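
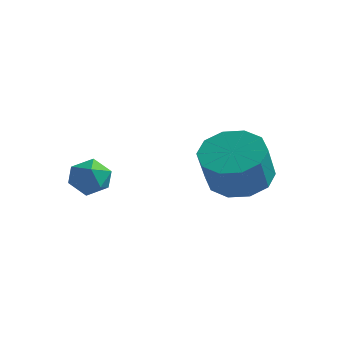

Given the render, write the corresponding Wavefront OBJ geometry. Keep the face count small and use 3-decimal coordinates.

v -3.2 -2.823 3.155
v -2.816 -3.191 2.678
v -3.664 -3.809 3.542
v -3.28 -4.177 3.065
v -2.955 -3.856 3.614
v -2.668 -3.246 3.375
v -3.812 -3.754 2.845
v -3.525 -3.144 2.606
v -3.194 -3.766 2.486
v -2.664 -3.829 2.962
v -3.816 -3.171 3.258
v -3.286 -3.234 3.734
v -0.125 -0.301 2.668
v 0.888 -0.459 2.49
v 0.997 -1.157 3.734
v -0.015 -0.999 3.912
v 0.826 0.096 2.808
v 0.936 -0.602 4.051
v 0.402 0.5 3.072
v 0.511 -0.198 4.315
v -0.224 0.598 3.182
v -0.115 -0.1 4.425
v -0.812 0.352 3.096
v -0.702 -0.346 4.339
v -1.137 -0.143 2.846
v -1.028 -0.841 4.09
v -1.076 -0.698 2.529
v -0.966 -1.396 3.772
v -0.651 -1.102 2.265
v -0.542 -1.8 3.508
v -0.025 -1.2 2.155
v 0.084 -1.898 3.398
v 0.562 -0.954 2.241
v 0.672 -1.652 3.484
f 1 12 6
f 1 6 2
f 1 2 8
f 1 8 11
f 1 11 12
f 2 6 10
f 6 12 5
f 12 11 3
f 11 8 7
f 8 2 9
f 4 10 5
f 4 5 3
f 4 3 7
f 4 7 9
f 4 9 10
f 5 10 6
f 3 5 12
f 7 3 11
f 9 7 8
f 10 9 2
f 14 13 17
f 14 17 15
f 15 17 18
f 15 18 16
f 17 13 19
f 17 19 18
f 18 19 20
f 18 20 16
f 19 13 21
f 19 21 20
f 20 21 22
f 20 22 16
f 21 13 23
f 21 23 22
f 22 23 24
f 22 24 16
f 23 13 25
f 23 25 24
f 24 25 26
f 24 26 16
f 25 13 27
f 25 27 26
f 26 27 28
f 26 28 16
f 27 13 29
f 27 29 28
f 28 29 30
f 28 30 16
f 29 13 31
f 29 31 30
f 30 31 32
f 30 32 16
f 31 13 33
f 31 33 32
f 32 33 34
f 32 34 16
f 33 13 14
f 33 14 34
f 34 14 15
f 34 15 16



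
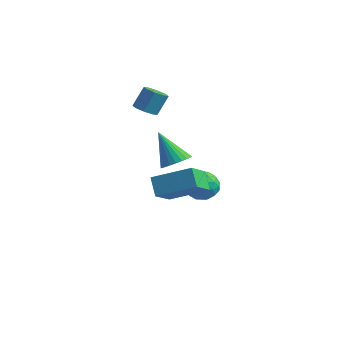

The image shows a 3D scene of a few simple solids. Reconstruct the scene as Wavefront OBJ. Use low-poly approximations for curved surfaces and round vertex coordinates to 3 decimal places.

v -1.34 0.534 0.178
v -0.841 -0.069 0.51
v -2.52 0.506 1.902
v -0.69 0.206 0.617
v -0.638 0.531 0.658
v -0.693 0.856 0.626
v -0.846 1.133 0.525
v -1.075 1.318 0.372
v -1.343 1.384 0.189
v -1.611 1.32 0.004
v -1.838 1.137 -0.154
v -1.989 0.862 -0.262
v -2.041 0.537 -0.302
v -1.986 0.211 -0.27
v -1.833 -0.065 -0.17
v -1.604 -0.25 -0.016
v -1.336 -0.316 0.167
v -1.068 -0.253 0.351
v -2.182 2.521 -2.813
v -1.659 3.34 -2.708
v -1.181 1.76 -1.852
v -0.658 2.579 -1.747
v -1.554 2.518 -1.36
v -2.173 2.989 -1.954
v -0.667 2.111 -2.606
v -1.286 2.582 -3.2
v -0.723 3.087 -2.58
v -1.271 3.339 -1.811
v -1.569 1.761 -2.749
v -2.117 2.013 -1.98
v -2.008 2.997 -2.845
v -0.832 2.103 -1.715
v -1.358 2.067 -1.488
v -1.051 2.549 -1.426
v -2.31 2.79 -2.401
v -2.003 3.272 -2.34
v -1.941 2.789 -1.548
v -0.837 1.828 -2.22
v -0.53 2.31 -2.159
v -1.789 2.551 -3.134
v -1.482 3.033 -3.072
v -0.899 2.311 -3.012
v -1.151 3.33 -2.708
v -0.563 2.883 -2.144
v -0.568 2.608 -2.648
v -0.932 2.884 -2.997
v -1.473 3.478 -2.256
v -0.885 3.031 -1.691
v -1.411 2.995 -1.463
v -1.775 3.271 -1.813
v -0.923 3.33 -2.181
v -1.955 2.069 -2.869
v -1.367 1.622 -2.304
v -1.065 1.829 -2.747
v -1.429 2.105 -3.097
v -2.277 2.217 -2.416
v -1.689 1.77 -1.852
v -1.908 2.216 -1.563
v -2.272 2.492 -1.912
v -1.917 1.77 -2.379
v 1.649 -3.279 0.175
v 2.006 -4.62 1.049
v 0.999 -2.896 1.03
v 1.356 -4.237 1.903
v 3.304 -2.303 0.997
v 3.661 -3.644 1.87
v 2.654 -1.92 1.851
v 3.011 -3.261 2.725
v -3.736 0.857 2.937
v -3.071 0.719 2.901
v -2.879 1.344 4.047
v -3.544 1.483 4.083
v -3.193 1.172 2.674
v -3.001 1.797 3.821
v -3.633 1.44 2.602
v -3.441 2.065 3.748
v -4.133 1.367 2.725
v -3.941 1.992 3.872
v -4.401 0.996 2.973
v -4.209 1.621 4.119
v -4.279 0.543 3.199
v -4.087 1.168 4.346
v -3.839 0.275 3.272
v -3.647 0.9 4.418
v -3.339 0.348 3.148
v -3.147 0.973 4.295
f 2 1 4
f 2 4 3
f 4 1 5
f 4 5 3
f 5 1 6
f 5 6 3
f 6 1 7
f 6 7 3
f 7 1 8
f 7 8 3
f 8 1 9
f 8 9 3
f 9 1 10
f 9 10 3
f 10 1 11
f 10 11 3
f 11 1 12
f 11 12 3
f 12 1 13
f 12 13 3
f 13 1 14
f 13 14 3
f 14 1 15
f 14 15 3
f 15 1 16
f 15 16 3
f 16 1 17
f 16 17 3
f 17 1 18
f 17 18 3
f 18 1 2
f 18 2 3
f 19 56 35
f 56 30 59
f 35 59 24
f 56 59 35
f 19 35 31
f 35 24 36
f 31 36 20
f 35 36 31
f 19 31 40
f 31 20 41
f 40 41 26
f 31 41 40
f 19 40 52
f 40 26 55
f 52 55 29
f 40 55 52
f 19 52 56
f 52 29 60
f 56 60 30
f 52 60 56
f 20 36 47
f 36 24 50
f 47 50 28
f 36 50 47
f 24 59 37
f 59 30 58
f 37 58 23
f 59 58 37
f 30 60 57
f 60 29 53
f 57 53 21
f 60 53 57
f 29 55 54
f 55 26 42
f 54 42 25
f 55 42 54
f 26 41 46
f 41 20 43
f 46 43 27
f 41 43 46
f 22 48 34
f 48 28 49
f 34 49 23
f 48 49 34
f 22 34 32
f 34 23 33
f 32 33 21
f 34 33 32
f 22 32 39
f 32 21 38
f 39 38 25
f 32 38 39
f 22 39 44
f 39 25 45
f 44 45 27
f 39 45 44
f 22 44 48
f 44 27 51
f 48 51 28
f 44 51 48
f 23 49 37
f 49 28 50
f 37 50 24
f 49 50 37
f 21 33 57
f 33 23 58
f 57 58 30
f 33 58 57
f 25 38 54
f 38 21 53
f 54 53 29
f 38 53 54
f 27 45 46
f 45 25 42
f 46 42 26
f 45 42 46
f 28 51 47
f 51 27 43
f 47 43 20
f 51 43 47
f 62 64 61
f 65 62 61
f 61 64 63
f 63 65 61
f 62 68 64
f 66 62 65
f 66 68 62
f 64 68 63
f 67 65 63
f 63 68 67
f 67 66 65
f 68 66 67
f 70 69 73
f 70 73 71
f 71 73 74
f 71 74 72
f 73 69 75
f 73 75 74
f 74 75 76
f 74 76 72
f 75 69 77
f 75 77 76
f 76 77 78
f 76 78 72
f 77 69 79
f 77 79 78
f 78 79 80
f 78 80 72
f 79 69 81
f 79 81 80
f 80 81 82
f 80 82 72
f 81 69 83
f 81 83 82
f 82 83 84
f 82 84 72
f 83 69 85
f 83 85 84
f 84 85 86
f 84 86 72
f 85 69 70
f 85 70 86
f 86 70 71
f 86 71 72



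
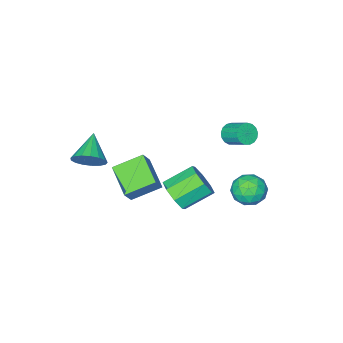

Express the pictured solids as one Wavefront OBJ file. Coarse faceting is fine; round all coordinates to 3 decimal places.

v 2.331 3.387 1.983
v 2.887 3.445 2.871
v 1.365 4.031 3.786
v 0.809 3.973 2.897
v 2.901 4.132 2.454
v 1.379 4.718 3.369
v 2.581 4.383 1.761
v 1.059 4.968 2.676
v 2.114 4.05 1.198
v 0.592 4.636 2.112
v 1.775 3.329 1.094
v 0.253 3.915 2.009
v 1.761 2.642 1.511
v 0.239 3.228 2.426
v 2.081 2.392 2.204
v 0.559 2.977 3.119
v 2.548 2.724 2.768
v 1.026 3.31 3.682
v 3.248 -2.874 1.091
v 3.814 -2.748 1.942
v 2.032 -4.026 2.069
v 3.484 -2.382 1.964
v 3.101 -2.128 1.786
v 2.751 -2.046 1.449
v 2.515 -2.153 1.03
v 2.447 -2.425 0.624
v 2.562 -2.8 0.326
v 2.835 -3.192 0.203
v 3.202 -3.511 0.283
v 3.58 -3.684 0.548
v 3.881 -3.671 0.938
v 4.038 -3.476 1.363
v 4.013 -3.143 1.725
v 3.23 -0.177 1.973
v 1.766 0.633 2.785
v 3.808 1.628 1.217
v 2.344 2.437 2.03
v 3.816 0.003 2.85
v 2.352 0.812 3.663
v 4.394 1.807 2.095
v 2.93 2.617 2.907
v -3.022 4.182 -1.003
v -2.194 3.473 -1.094
v -4.126 2.847 -0.646
v -3.298 2.138 -0.737
v -3.33 2.837 0.104
v -2.648 3.662 -0.117
v -3.672 2.658 -1.623
v -2.99 3.483 -1.844
v -2.596 2.531 -1.477
v -2.385 2.642 -0.41
v -3.935 3.678 -1.33
v -3.724 3.789 -0.263
v -2.511 3.945 -1.08
v -3.809 2.375 -0.66
v -3.828 2.786 -0.166
v -3.341 2.369 -0.219
v -2.778 4.056 -0.506
v -2.291 3.639 -0.559
v -2.959 3.265 0.145
v -4.029 2.681 -1.181
v -3.542 2.264 -1.234
v -2.979 3.951 -1.521
v -2.492 3.534 -1.574
v -3.361 3.055 -1.885
v -2.261 2.975 -1.358
v -2.91 2.19 -1.148
v -3.13 2.495 -1.669
v -2.729 2.981 -1.799
v -2.136 3.04 -0.731
v -2.785 2.255 -0.521
v -2.804 2.665 -0.027
v -2.403 3.151 -0.157
v -2.373 2.486 -0.956
v -3.535 4.065 -1.219
v -4.184 3.28 -1.009
v -3.917 3.169 -1.583
v -3.516 3.655 -1.713
v -3.41 4.13 -0.592
v -4.059 3.345 -0.382
v -3.591 3.339 0.059
v -3.19 3.825 -0.071
v -3.947 3.834 -0.784
v -3.962 0.679 1.902
v -3.589 0.359 2.442
v -3.666 1.581 3.218
v -4.038 1.901 2.678
v -3.34 0.502 2.242
v -3.417 1.724 3.018
v -3.234 0.685 1.964
v -3.311 1.907 2.741
v -3.295 0.867 1.672
v -3.372 2.089 2.448
v -3.508 1.006 1.432
v -3.585 2.228 2.209
v -3.825 1.07 1.3
v -3.902 2.292 2.077
v -4.173 1.044 1.306
v -4.25 2.266 2.083
v -4.473 0.935 1.448
v -4.55 2.157 2.225
v -4.656 0.767 1.695
v -4.733 1.989 2.471
v -4.679 0.579 1.988
v -4.756 1.801 2.765
v -4.539 0.414 2.262
v -4.615 1.636 3.038
v -4.265 0.309 2.453
v -4.342 1.532 3.23
v -3.923 0.29 2.518
v -4 1.512 3.295
f 2 1 5
f 2 5 3
f 3 5 6
f 3 6 4
f 5 1 7
f 5 7 6
f 6 7 8
f 6 8 4
f 7 1 9
f 7 9 8
f 8 9 10
f 8 10 4
f 9 1 11
f 9 11 10
f 10 11 12
f 10 12 4
f 11 1 13
f 11 13 12
f 12 13 14
f 12 14 4
f 13 1 15
f 13 15 14
f 14 15 16
f 14 16 4
f 15 1 17
f 15 17 16
f 16 17 18
f 16 18 4
f 17 1 2
f 17 2 18
f 18 2 3
f 18 3 4
f 20 19 22
f 20 22 21
f 22 19 23
f 22 23 21
f 23 19 24
f 23 24 21
f 24 19 25
f 24 25 21
f 25 19 26
f 25 26 21
f 26 19 27
f 26 27 21
f 27 19 28
f 27 28 21
f 28 19 29
f 28 29 21
f 29 19 30
f 29 30 21
f 30 19 31
f 30 31 21
f 31 19 32
f 31 32 21
f 32 19 33
f 32 33 21
f 33 19 20
f 33 20 21
f 35 37 34
f 38 35 34
f 34 37 36
f 36 38 34
f 35 41 37
f 39 35 38
f 39 41 35
f 37 41 36
f 40 38 36
f 36 41 40
f 40 39 38
f 41 39 40
f 42 79 58
f 79 53 82
f 58 82 47
f 79 82 58
f 42 58 54
f 58 47 59
f 54 59 43
f 58 59 54
f 42 54 63
f 54 43 64
f 63 64 49
f 54 64 63
f 42 63 75
f 63 49 78
f 75 78 52
f 63 78 75
f 42 75 79
f 75 52 83
f 79 83 53
f 75 83 79
f 43 59 70
f 59 47 73
f 70 73 51
f 59 73 70
f 47 82 60
f 82 53 81
f 60 81 46
f 82 81 60
f 53 83 80
f 83 52 76
f 80 76 44
f 83 76 80
f 52 78 77
f 78 49 65
f 77 65 48
f 78 65 77
f 49 64 69
f 64 43 66
f 69 66 50
f 64 66 69
f 45 71 57
f 71 51 72
f 57 72 46
f 71 72 57
f 45 57 55
f 57 46 56
f 55 56 44
f 57 56 55
f 45 55 62
f 55 44 61
f 62 61 48
f 55 61 62
f 45 62 67
f 62 48 68
f 67 68 50
f 62 68 67
f 45 67 71
f 67 50 74
f 71 74 51
f 67 74 71
f 46 72 60
f 72 51 73
f 60 73 47
f 72 73 60
f 44 56 80
f 56 46 81
f 80 81 53
f 56 81 80
f 48 61 77
f 61 44 76
f 77 76 52
f 61 76 77
f 50 68 69
f 68 48 65
f 69 65 49
f 68 65 69
f 51 74 70
f 74 50 66
f 70 66 43
f 74 66 70
f 85 84 88
f 85 88 86
f 86 88 89
f 86 89 87
f 88 84 90
f 88 90 89
f 89 90 91
f 89 91 87
f 90 84 92
f 90 92 91
f 91 92 93
f 91 93 87
f 92 84 94
f 92 94 93
f 93 94 95
f 93 95 87
f 94 84 96
f 94 96 95
f 95 96 97
f 95 97 87
f 96 84 98
f 96 98 97
f 97 98 99
f 97 99 87
f 98 84 100
f 98 100 99
f 99 100 101
f 99 101 87
f 100 84 102
f 100 102 101
f 101 102 103
f 101 103 87
f 102 84 104
f 102 104 103
f 103 104 105
f 103 105 87
f 104 84 106
f 104 106 105
f 105 106 107
f 105 107 87
f 106 84 108
f 106 108 107
f 107 108 109
f 107 109 87
f 108 84 110
f 108 110 109
f 109 110 111
f 109 111 87
f 110 84 85
f 110 85 111
f 111 85 86
f 111 86 87



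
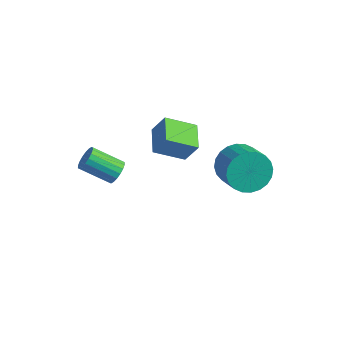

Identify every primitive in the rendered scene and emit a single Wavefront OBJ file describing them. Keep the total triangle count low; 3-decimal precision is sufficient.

v 2.868 3.003 -3.097
v 3.452 3.335 -3.754
v 4.476 2.749 -3.141
v 3.892 2.417 -2.483
v 3.46 3.607 -3.508
v 4.484 3.021 -2.895
v 3.377 3.786 -3.199
v 4.402 3.2 -2.586
v 3.218 3.847 -2.875
v 4.242 3.261 -2.261
v 3.005 3.779 -2.584
v 4.029 3.193 -1.97
v 2.771 3.593 -2.371
v 3.795 3.007 -1.758
v 2.552 3.317 -2.269
v 3.576 2.731 -1.656
v 2.381 2.993 -2.293
v 3.405 2.407 -1.679
v 2.284 2.671 -2.439
v 3.308 2.085 -1.826
v 2.276 2.399 -2.685
v 3.3 1.813 -2.072
v 2.358 2.22 -2.994
v 3.383 1.634 -2.381
v 2.518 2.159 -3.319
v 3.542 1.573 -2.705
v 2.731 2.227 -3.61
v 3.755 1.641 -2.996
v 2.965 2.413 -3.822
v 3.989 1.827 -3.209
v 3.184 2.689 -3.924
v 4.208 2.103 -3.311
v 3.355 3.013 -3.901
v 4.379 2.427 -3.287
v -0.24 1.697 -3.308
v 0.26 1.903 -2.373
v -1.044 2.613 -3.08
v -0.544 2.819 -2.146
v 0.624 2.621 -3.974
v 1.124 2.827 -3.04
v -0.18 3.537 -3.747
v 0.32 3.743 -2.812
v 0.622 -1.383 -1.563
v 0.973 -1.602 -1.232
v -0.051 -2.176 -0.525
v -0.402 -1.957 -0.857
v 0.927 -1.394 -1.13
v -0.097 -1.968 -0.423
v 0.821 -1.184 -1.114
v -0.203 -1.758 -0.407
v 0.675 -1.014 -1.187
v -0.349 -1.588 -0.48
v 0.518 -0.916 -1.334
v -0.505 -1.49 -0.628
v 0.383 -0.912 -1.527
v -0.641 -1.485 -0.82
v 0.294 -1 -1.727
v -0.73 -1.574 -1.02
v 0.271 -1.164 -1.895
v -0.753 -1.738 -1.188
v 0.317 -1.372 -1.997
v -0.707 -1.946 -1.29
v 0.423 -1.582 -2.013
v -0.601 -2.156 -1.306
v 0.569 -1.752 -1.94
v -0.455 -2.326 -1.233
v 0.725 -1.85 -1.792
v -0.298 -2.424 -1.086
v 0.861 -1.855 -1.6
v -0.163 -2.428 -0.893
v 0.95 -1.766 -1.4
v -0.074 -2.34 -0.693
f 2 1 5
f 2 5 3
f 3 5 6
f 3 6 4
f 5 1 7
f 5 7 6
f 6 7 8
f 6 8 4
f 7 1 9
f 7 9 8
f 8 9 10
f 8 10 4
f 9 1 11
f 9 11 10
f 10 11 12
f 10 12 4
f 11 1 13
f 11 13 12
f 12 13 14
f 12 14 4
f 13 1 15
f 13 15 14
f 14 15 16
f 14 16 4
f 15 1 17
f 15 17 16
f 16 17 18
f 16 18 4
f 17 1 19
f 17 19 18
f 18 19 20
f 18 20 4
f 19 1 21
f 19 21 20
f 20 21 22
f 20 22 4
f 21 1 23
f 21 23 22
f 22 23 24
f 22 24 4
f 23 1 25
f 23 25 24
f 24 25 26
f 24 26 4
f 25 1 27
f 25 27 26
f 26 27 28
f 26 28 4
f 27 1 29
f 27 29 28
f 28 29 30
f 28 30 4
f 29 1 31
f 29 31 30
f 30 31 32
f 30 32 4
f 31 1 33
f 31 33 32
f 32 33 34
f 32 34 4
f 33 1 2
f 33 2 34
f 34 2 3
f 34 3 4
f 36 38 35
f 39 36 35
f 35 38 37
f 37 39 35
f 36 42 38
f 40 36 39
f 40 42 36
f 38 42 37
f 41 39 37
f 37 42 41
f 41 40 39
f 42 40 41
f 44 43 47
f 44 47 45
f 45 47 48
f 45 48 46
f 47 43 49
f 47 49 48
f 48 49 50
f 48 50 46
f 49 43 51
f 49 51 50
f 50 51 52
f 50 52 46
f 51 43 53
f 51 53 52
f 52 53 54
f 52 54 46
f 53 43 55
f 53 55 54
f 54 55 56
f 54 56 46
f 55 43 57
f 55 57 56
f 56 57 58
f 56 58 46
f 57 43 59
f 57 59 58
f 58 59 60
f 58 60 46
f 59 43 61
f 59 61 60
f 60 61 62
f 60 62 46
f 61 43 63
f 61 63 62
f 62 63 64
f 62 64 46
f 63 43 65
f 63 65 64
f 64 65 66
f 64 66 46
f 65 43 67
f 65 67 66
f 66 67 68
f 66 68 46
f 67 43 69
f 67 69 68
f 68 69 70
f 68 70 46
f 69 43 71
f 69 71 70
f 70 71 72
f 70 72 46
f 71 43 44
f 71 44 72
f 72 44 45
f 72 45 46



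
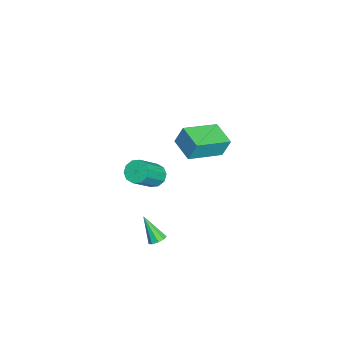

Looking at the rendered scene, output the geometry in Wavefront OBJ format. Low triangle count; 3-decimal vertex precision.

v 3.04 -0.627 -4.163
v 3.487 -0.585 -3.9
v 2.34 -1.353 -2.857
v 3.287 -0.296 -3.847
v 2.971 -0.162 -3.941
v 2.688 -0.245 -4.139
v 2.569 -0.506 -4.348
v 2.67 -0.825 -4.471
v 2.945 -1.05 -4.449
v 3.263 -1.078 -4.294
v 3.477 -0.894 -4.077
v 0.884 1.968 2.43
v 0.885 2.393 3.499
v 2.137 2.646 2.16
v 2.138 3.071 3.229
v 1.962 0.249 3.111
v 1.963 0.674 4.18
v 3.215 0.927 2.841
v 3.216 1.352 3.91
v -1.279 -0.847 -2.9
v -0.77 -1.026 -3.407
v 0.367 -1.932 -1.947
v -0.141 -1.753 -1.44
v -0.662 -0.615 -3.236
v 0.475 -1.521 -1.777
v -0.789 -0.293 -2.938
v 0.348 -1.199 -1.478
v -1.103 -0.183 -2.624
v 0.034 -1.089 -1.165
v -1.484 -0.326 -2.416
v -0.347 -1.232 -0.957
v -1.787 -0.668 -2.393
v -0.65 -1.574 -0.933
v -1.895 -1.079 -2.563
v -0.758 -1.985 -1.104
v -1.768 -1.401 -2.862
v -0.631 -2.307 -1.402
v -1.454 -1.511 -3.175
v -0.317 -2.417 -1.716
v -1.073 -1.368 -3.383
v 0.064 -2.274 -1.924
f 2 1 4
f 2 4 3
f 4 1 5
f 4 5 3
f 5 1 6
f 5 6 3
f 6 1 7
f 6 7 3
f 7 1 8
f 7 8 3
f 8 1 9
f 8 9 3
f 9 1 10
f 9 10 3
f 10 1 11
f 10 11 3
f 11 1 2
f 11 2 3
f 13 15 12
f 16 13 12
f 12 15 14
f 14 16 12
f 13 19 15
f 17 13 16
f 17 19 13
f 15 19 14
f 18 16 14
f 14 19 18
f 18 17 16
f 19 17 18
f 21 20 24
f 21 24 22
f 22 24 25
f 22 25 23
f 24 20 26
f 24 26 25
f 25 26 27
f 25 27 23
f 26 20 28
f 26 28 27
f 27 28 29
f 27 29 23
f 28 20 30
f 28 30 29
f 29 30 31
f 29 31 23
f 30 20 32
f 30 32 31
f 31 32 33
f 31 33 23
f 32 20 34
f 32 34 33
f 33 34 35
f 33 35 23
f 34 20 36
f 34 36 35
f 35 36 37
f 35 37 23
f 36 20 38
f 36 38 37
f 37 38 39
f 37 39 23
f 38 20 40
f 38 40 39
f 39 40 41
f 39 41 23
f 40 20 21
f 40 21 41
f 41 21 22
f 41 22 23



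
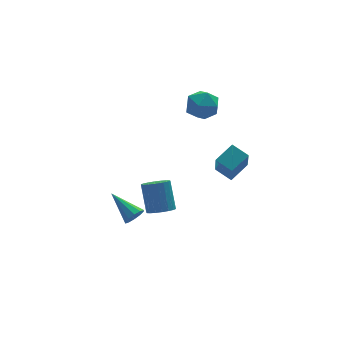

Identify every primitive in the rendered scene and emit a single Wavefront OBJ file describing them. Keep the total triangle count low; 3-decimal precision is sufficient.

v 3.279 -1.333 -3.652
v 2.925 -2.181 -2.269
v 2.809 -0.591 -3.317
v 2.456 -1.438 -1.934
v 4.244 -0.942 -3.166
v 3.891 -1.789 -1.783
v 3.775 -0.199 -2.831
v 3.421 -1.047 -1.448
v -0.442 -2.18 -3.976
v -0.03 -2.617 -3.703
v 0.054 -1.758 -2.452
v -0.358 -1.32 -2.724
v 0.153 -2.433 -3.841
v 0.236 -1.574 -2.59
v 0.217 -2.199 -4.007
v 0.301 -1.34 -2.755
v 0.151 -1.961 -4.166
v 0.235 -1.102 -2.914
v -0.032 -1.766 -4.287
v 0.051 -0.907 -3.036
v -0.297 -1.653 -4.347
v -0.213 -0.794 -3.095
v -0.59 -1.645 -4.333
v -0.506 -0.786 -3.082
v -0.854 -1.742 -4.248
v -0.77 -0.883 -2.997
v -1.036 -1.926 -4.11
v -0.953 -1.067 -2.859
v -1.101 -2.16 -3.945
v -1.017 -1.301 -2.693
v -1.035 -2.398 -3.786
v -0.951 -1.539 -2.534
v -0.851 -2.593 -3.664
v -0.768 -1.734 -2.413
v -0.587 -2.706 -3.605
v -0.503 -1.847 -2.353
v -0.294 -2.714 -3.618
v -0.21 -1.855 -2.367
v 3.11 1.924 0.251
v 3.739 1.309 0.044
v 2.081 1.071 -0.344
v 2.71 0.456 -0.551
v 2.487 0.602 0.313
v 3.123 1.129 0.681
v 2.697 1.251 -0.981
v 3.333 1.778 -0.613
v 3.484 0.893 -0.717
v 3.354 0.491 0.082
v 2.466 1.889 -0.382
v 2.336 1.487 0.417
v -2.559 -4.526 -1.861
v -2.375 -4.71 -1.411
v -3.121 -3.274 -1.119
v -2.146 -4.528 -1.545
v -2.075 -4.345 -1.8
v -2.189 -4.231 -2.078
v -2.444 -4.23 -2.273
v -2.743 -4.342 -2.311
v -2.972 -4.524 -2.177
v -3.042 -4.707 -1.923
v -2.929 -4.82 -1.645
v -2.673 -4.822 -1.449
f 2 4 1
f 5 2 1
f 1 4 3
f 3 5 1
f 2 8 4
f 6 2 5
f 6 8 2
f 4 8 3
f 7 5 3
f 3 8 7
f 7 6 5
f 8 6 7
f 10 9 13
f 10 13 11
f 11 13 14
f 11 14 12
f 13 9 15
f 13 15 14
f 14 15 16
f 14 16 12
f 15 9 17
f 15 17 16
f 16 17 18
f 16 18 12
f 17 9 19
f 17 19 18
f 18 19 20
f 18 20 12
f 19 9 21
f 19 21 20
f 20 21 22
f 20 22 12
f 21 9 23
f 21 23 22
f 22 23 24
f 22 24 12
f 23 9 25
f 23 25 24
f 24 25 26
f 24 26 12
f 25 9 27
f 25 27 26
f 26 27 28
f 26 28 12
f 27 9 29
f 27 29 28
f 28 29 30
f 28 30 12
f 29 9 31
f 29 31 30
f 30 31 32
f 30 32 12
f 31 9 33
f 31 33 32
f 32 33 34
f 32 34 12
f 33 9 35
f 33 35 34
f 34 35 36
f 34 36 12
f 35 9 37
f 35 37 36
f 36 37 38
f 36 38 12
f 37 9 10
f 37 10 38
f 38 10 11
f 38 11 12
f 39 50 44
f 39 44 40
f 39 40 46
f 39 46 49
f 39 49 50
f 40 44 48
f 44 50 43
f 50 49 41
f 49 46 45
f 46 40 47
f 42 48 43
f 42 43 41
f 42 41 45
f 42 45 47
f 42 47 48
f 43 48 44
f 41 43 50
f 45 41 49
f 47 45 46
f 48 47 40
f 52 51 54
f 52 54 53
f 54 51 55
f 54 55 53
f 55 51 56
f 55 56 53
f 56 51 57
f 56 57 53
f 57 51 58
f 57 58 53
f 58 51 59
f 58 59 53
f 59 51 60
f 59 60 53
f 60 51 61
f 60 61 53
f 61 51 62
f 61 62 53
f 62 51 52
f 62 52 53



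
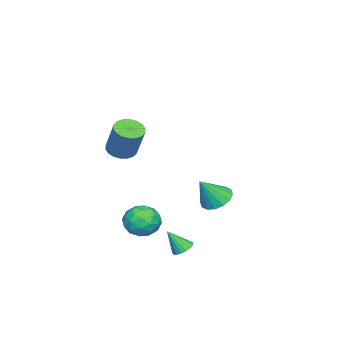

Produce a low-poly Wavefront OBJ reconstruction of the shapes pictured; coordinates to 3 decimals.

v -3.592 -1.168 -3.11
v -2.919 -0.483 -3.242
v -2.708 -1.752 -1.63
v -3.266 -0.269 -2.95
v -3.701 -0.296 -2.701
v -4.107 -0.556 -2.561
v -4.375 -0.981 -2.568
v -4.433 -1.456 -2.721
v -4.266 -1.854 -2.977
v -3.918 -2.068 -3.27
v -3.483 -2.041 -3.519
v -3.077 -1.78 -3.659
v -2.81 -1.356 -3.652
v -2.751 -0.881 -3.499
v 2.429 -3.737 2.339
v 3.191 -3.784 2.101
v 3.773 -3.049 3.823
v 3.011 -3.003 4.061
v 3.095 -3.458 1.995
v 3.677 -2.724 3.716
v 2.867 -3.188 1.957
v 3.449 -2.453 3.678
v 2.552 -3.026 1.994
v 3.134 -2.291 3.716
v 2.212 -3.005 2.1
v 2.794 -2.271 3.822
v 1.916 -3.13 2.253
v 2.498 -2.395 3.975
v 1.721 -3.374 2.424
v 2.303 -2.64 4.145
v 1.667 -3.691 2.577
v 2.249 -2.956 4.299
v 1.763 -4.016 2.684
v 2.345 -3.282 4.405
v 1.991 -4.287 2.722
v 2.573 -3.552 4.443
v 2.306 -4.449 2.684
v 2.888 -3.714 4.406
v 2.646 -4.469 2.578
v 3.228 -3.735 4.3
v 2.942 -4.345 2.425
v 3.524 -3.61 4.147
v 3.137 -4.1 2.255
v 3.719 -3.366 3.976
v 2.67 -1.455 -2.224
v 3.644 -1.62 -1.933
v 2.416 -3.1 -2.307
v 3.39 -3.265 -2.016
v 2.713 -2.872 -1.347
v 2.87 -1.855 -1.296
v 3.19 -2.865 -2.944
v 3.347 -1.848 -2.893
v 3.966 -2.492 -2.378
v 3.671 -2.496 -1.391
v 2.389 -2.224 -2.849
v 2.094 -2.228 -1.862
v 3.179 -1.393 -2.071
v 2.881 -3.327 -2.169
v 2.482 -3.096 -1.776
v 3.055 -3.193 -1.605
v 2.724 -1.531 -1.696
v 3.297 -1.628 -1.526
v 2.749 -2.364 -1.181
v 2.763 -3.092 -2.714
v 3.336 -3.189 -2.544
v 3.005 -1.527 -2.635
v 3.578 -1.624 -2.464
v 3.311 -2.356 -3.059
v 3.941 -2.002 -2.162
v 3.792 -2.97 -2.211
v 3.674 -2.734 -2.756
v 3.767 -2.136 -2.726
v 3.768 -2.005 -1.582
v 3.618 -2.972 -1.631
v 3.22 -2.741 -1.237
v 3.313 -2.143 -1.207
v 3.957 -2.517 -1.844
v 2.442 -1.748 -2.609
v 2.292 -2.715 -2.658
v 2.747 -2.577 -3.033
v 2.84 -1.979 -3.003
v 2.268 -1.75 -2.029
v 2.119 -2.718 -2.078
v 2.293 -2.584 -1.514
v 2.386 -1.986 -1.484
v 2.103 -2.203 -2.396
v 3.419 0.007 -3.36
v 3.999 0.19 -3.412
v 3.741 -0.687 -2.2
v 3.873 0.399 -3.252
v 3.644 0.519 -3.117
v 3.363 0.521 -3.037
v 3.095 0.406 -3.032
v 2.901 0.199 -3.102
v 2.826 -0.052 -3.231
v 2.887 -0.29 -3.39
v 3.07 -0.459 -3.542
v 3.333 -0.522 -3.652
v 3.616 -0.463 -3.696
v 3.853 -0.297 -3.662
v 3.992 -0.062 -3.56
f 2 1 4
f 2 4 3
f 4 1 5
f 4 5 3
f 5 1 6
f 5 6 3
f 6 1 7
f 6 7 3
f 7 1 8
f 7 8 3
f 8 1 9
f 8 9 3
f 9 1 10
f 9 10 3
f 10 1 11
f 10 11 3
f 11 1 12
f 11 12 3
f 12 1 13
f 12 13 3
f 13 1 14
f 13 14 3
f 14 1 2
f 14 2 3
f 16 15 19
f 16 19 17
f 17 19 20
f 17 20 18
f 19 15 21
f 19 21 20
f 20 21 22
f 20 22 18
f 21 15 23
f 21 23 22
f 22 23 24
f 22 24 18
f 23 15 25
f 23 25 24
f 24 25 26
f 24 26 18
f 25 15 27
f 25 27 26
f 26 27 28
f 26 28 18
f 27 15 29
f 27 29 28
f 28 29 30
f 28 30 18
f 29 15 31
f 29 31 30
f 30 31 32
f 30 32 18
f 31 15 33
f 31 33 32
f 32 33 34
f 32 34 18
f 33 15 35
f 33 35 34
f 34 35 36
f 34 36 18
f 35 15 37
f 35 37 36
f 36 37 38
f 36 38 18
f 37 15 39
f 37 39 38
f 38 39 40
f 38 40 18
f 39 15 41
f 39 41 40
f 40 41 42
f 40 42 18
f 41 15 43
f 41 43 42
f 42 43 44
f 42 44 18
f 43 15 16
f 43 16 44
f 44 16 17
f 44 17 18
f 45 82 61
f 82 56 85
f 61 85 50
f 82 85 61
f 45 61 57
f 61 50 62
f 57 62 46
f 61 62 57
f 45 57 66
f 57 46 67
f 66 67 52
f 57 67 66
f 45 66 78
f 66 52 81
f 78 81 55
f 66 81 78
f 45 78 82
f 78 55 86
f 82 86 56
f 78 86 82
f 46 62 73
f 62 50 76
f 73 76 54
f 62 76 73
f 50 85 63
f 85 56 84
f 63 84 49
f 85 84 63
f 56 86 83
f 86 55 79
f 83 79 47
f 86 79 83
f 55 81 80
f 81 52 68
f 80 68 51
f 81 68 80
f 52 67 72
f 67 46 69
f 72 69 53
f 67 69 72
f 48 74 60
f 74 54 75
f 60 75 49
f 74 75 60
f 48 60 58
f 60 49 59
f 58 59 47
f 60 59 58
f 48 58 65
f 58 47 64
f 65 64 51
f 58 64 65
f 48 65 70
f 65 51 71
f 70 71 53
f 65 71 70
f 48 70 74
f 70 53 77
f 74 77 54
f 70 77 74
f 49 75 63
f 75 54 76
f 63 76 50
f 75 76 63
f 47 59 83
f 59 49 84
f 83 84 56
f 59 84 83
f 51 64 80
f 64 47 79
f 80 79 55
f 64 79 80
f 53 71 72
f 71 51 68
f 72 68 52
f 71 68 72
f 54 77 73
f 77 53 69
f 73 69 46
f 77 69 73
f 88 87 90
f 88 90 89
f 90 87 91
f 90 91 89
f 91 87 92
f 91 92 89
f 92 87 93
f 92 93 89
f 93 87 94
f 93 94 89
f 94 87 95
f 94 95 89
f 95 87 96
f 95 96 89
f 96 87 97
f 96 97 89
f 97 87 98
f 97 98 89
f 98 87 99
f 98 99 89
f 99 87 100
f 99 100 89
f 100 87 101
f 100 101 89
f 101 87 88
f 101 88 89



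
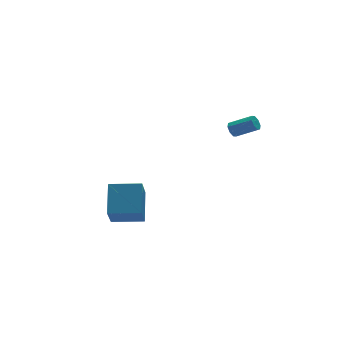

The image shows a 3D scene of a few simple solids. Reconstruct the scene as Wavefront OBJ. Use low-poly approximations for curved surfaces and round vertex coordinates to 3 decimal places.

v 2.81 -2.698 0.751
v 3.175 -2.612 0.362
v 4.195 -3.517 1.12
v 3.83 -3.602 1.509
v 3.198 -2.332 0.665
v 4.218 -3.237 1.423
v 2.994 -2.266 1.018
v 4.014 -3.171 1.776
v 2.682 -2.453 1.215
v 3.702 -3.358 1.973
v 2.445 -2.783 1.14
v 3.465 -3.688 1.898
v 2.422 -3.063 0.837
v 3.442 -3.968 1.595
v 2.626 -3.129 0.484
v 3.646 -4.034 1.242
v 2.938 -2.942 0.287
v 3.958 -3.847 1.045
v -3.731 -3.761 -3.56
v -2.899 -2.339 -2.178
v -5.351 -2.716 -3.66
v -4.519 -1.295 -2.278
v -2.941 -2.685 -5.142
v -2.109 -1.264 -3.76
v -4.561 -1.641 -5.242
v -3.729 -0.219 -3.86
f 2 1 5
f 2 5 3
f 3 5 6
f 3 6 4
f 5 1 7
f 5 7 6
f 6 7 8
f 6 8 4
f 7 1 9
f 7 9 8
f 8 9 10
f 8 10 4
f 9 1 11
f 9 11 10
f 10 11 12
f 10 12 4
f 11 1 13
f 11 13 12
f 12 13 14
f 12 14 4
f 13 1 15
f 13 15 14
f 14 15 16
f 14 16 4
f 15 1 17
f 15 17 16
f 16 17 18
f 16 18 4
f 17 1 2
f 17 2 18
f 18 2 3
f 18 3 4
f 20 22 19
f 23 20 19
f 19 22 21
f 21 23 19
f 20 26 22
f 24 20 23
f 24 26 20
f 22 26 21
f 25 23 21
f 21 26 25
f 25 24 23
f 26 24 25



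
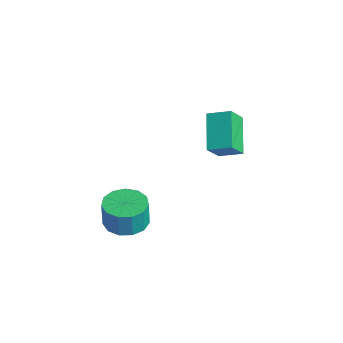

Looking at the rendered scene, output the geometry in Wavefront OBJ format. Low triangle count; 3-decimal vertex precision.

v 3.881 -1.404 -0.03
v 4.682 -1.528 -0.047
v 4.699 -1.56 0.993
v 3.899 -1.436 1.01
v 4.622 -1.076 -0.032
v 4.639 -1.108 1.008
v 4.327 -0.728 -0.016
v 4.344 -0.76 1.023
v 3.891 -0.594 -0.005
v 3.908 -0.626 1.035
v 3.452 -0.718 -0.001
v 3.469 -0.75 1.038
v 3.149 -1.059 -0.007
v 3.166 -1.091 1.032
v 3.079 -1.51 -0.02
v 3.096 -1.542 1.02
v 3.263 -1.927 -0.036
v 3.28 -1.959 1.004
v 3.644 -2.178 -0.05
v 3.661 -2.21 0.99
v 4.1 -2.183 -0.057
v 4.118 -2.215 0.982
v 4.487 -1.941 -0.056
v 4.504 -1.973 0.983
v 3.566 2.289 1.811
v 3.826 1.689 2.607
v 2.385 2.866 2.632
v 2.645 2.266 3.428
v 4.115 2.954 2.132
v 4.375 2.354 2.928
v 2.934 3.531 2.953
v 3.194 2.931 3.749
f 2 1 5
f 2 5 3
f 3 5 6
f 3 6 4
f 5 1 7
f 5 7 6
f 6 7 8
f 6 8 4
f 7 1 9
f 7 9 8
f 8 9 10
f 8 10 4
f 9 1 11
f 9 11 10
f 10 11 12
f 10 12 4
f 11 1 13
f 11 13 12
f 12 13 14
f 12 14 4
f 13 1 15
f 13 15 14
f 14 15 16
f 14 16 4
f 15 1 17
f 15 17 16
f 16 17 18
f 16 18 4
f 17 1 19
f 17 19 18
f 18 19 20
f 18 20 4
f 19 1 21
f 19 21 20
f 20 21 22
f 20 22 4
f 21 1 23
f 21 23 22
f 22 23 24
f 22 24 4
f 23 1 2
f 23 2 24
f 24 2 3
f 24 3 4
f 26 28 25
f 29 26 25
f 25 28 27
f 27 29 25
f 26 32 28
f 30 26 29
f 30 32 26
f 28 32 27
f 31 29 27
f 27 32 31
f 31 30 29
f 32 30 31



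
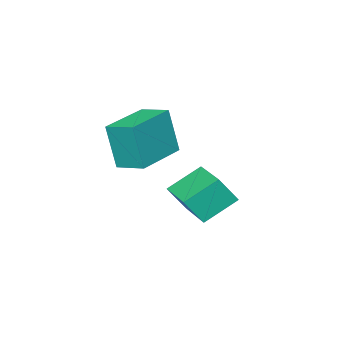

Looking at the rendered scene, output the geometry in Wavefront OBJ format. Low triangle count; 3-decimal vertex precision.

v -1.006 1.279 -4.568
v -2.286 1.82 -3.659
v -0.168 2.952 -4.383
v -1.448 3.493 -3.474
v -0.392 0.847 -3.446
v -1.672 1.388 -2.537
v 0.446 2.52 -3.261
v -0.834 3.061 -2.352
v 0.968 1.462 -0.688
v 1.098 1.056 1.215
v 0.783 2.628 -0.426
v 0.912 2.222 1.477
v 3.108 1.818 -0.757
v 3.237 1.412 1.146
v 2.922 2.984 -0.495
v 3.052 2.578 1.408
f 2 4 1
f 5 2 1
f 1 4 3
f 3 5 1
f 2 8 4
f 6 2 5
f 6 8 2
f 4 8 3
f 7 5 3
f 3 8 7
f 7 6 5
f 8 6 7
f 10 12 9
f 13 10 9
f 9 12 11
f 11 13 9
f 10 16 12
f 14 10 13
f 14 16 10
f 12 16 11
f 15 13 11
f 11 16 15
f 15 14 13
f 16 14 15



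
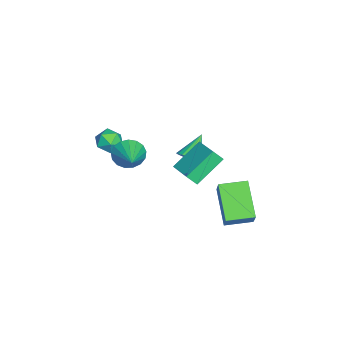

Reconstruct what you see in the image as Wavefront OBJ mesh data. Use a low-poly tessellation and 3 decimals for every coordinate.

v -0.223 -3.395 1.003
v 0.194 -3.019 1.557
v -0.194 -4.461 1.703
v 0.223 -4.085 2.257
v -0.533 -3.895 2.135
v -0.551 -3.236 1.702
v 0.551 -4.244 1.558
v 0.533 -3.585 1.125
v 0.672 -3.544 1.901
v 0.002 -3.328 2.257
v -0.002 -4.152 1.003
v -0.672 -3.936 1.359
v 2.287 -2.411 2.671
v 2.673 -2.924 2.1
v 3.913 -2.009 3.409
v 2.667 -2.557 1.914
v 2.574 -2.157 1.901
v 2.415 -1.814 2.065
v 2.226 -1.608 2.368
v 2.052 -1.586 2.74
v 1.932 -1.753 3.097
v 1.893 -2.071 3.356
v 1.944 -2.466 3.458
v 2.074 -2.849 3.38
v 2.253 -3.131 3.139
v 2.439 -3.249 2.792
v 2.591 -3.174 2.417
v -1.644 0.049 -0.728
v -1.165 0.04 -0.218
v -2.736 0.591 0.308
v -1.135 0.326 -0.337
v -1.205 0.558 -0.532
v -1.363 0.689 -0.767
v -1.577 0.693 -0.994
v -1.803 0.569 -1.168
v -1.999 0.343 -1.255
v -2.124 0.058 -1.238
v -2.154 -0.229 -1.12
v -2.083 -0.46 -0.924
v -1.925 -0.591 -0.689
v -1.712 -0.595 -0.462
v -1.485 -0.472 -0.288
v -1.29 -0.245 -0.201
v 0.74 -0.448 0.58
v -0.353 0.715 1.718
v 0.636 0.069 -0.048
v -0.457 1.232 1.09
v 2.077 0.368 1.03
v 0.984 1.531 2.168
v 1.973 0.885 0.402
v 0.88 2.048 1.54
v 2.077 2.23 -2.588
v 0.409 1.683 -1.279
v 1.683 3.653 -2.496
v 0.015 3.106 -1.187
v 2.945 2.394 -1.413
v 1.277 1.847 -0.104
v 2.551 3.817 -1.321
v 0.883 3.27 -0.012
f 1 12 6
f 1 6 2
f 1 2 8
f 1 8 11
f 1 11 12
f 2 6 10
f 6 12 5
f 12 11 3
f 11 8 7
f 8 2 9
f 4 10 5
f 4 5 3
f 4 3 7
f 4 7 9
f 4 9 10
f 5 10 6
f 3 5 12
f 7 3 11
f 9 7 8
f 10 9 2
f 14 13 16
f 14 16 15
f 16 13 17
f 16 17 15
f 17 13 18
f 17 18 15
f 18 13 19
f 18 19 15
f 19 13 20
f 19 20 15
f 20 13 21
f 20 21 15
f 21 13 22
f 21 22 15
f 22 13 23
f 22 23 15
f 23 13 24
f 23 24 15
f 24 13 25
f 24 25 15
f 25 13 26
f 25 26 15
f 26 13 27
f 26 27 15
f 27 13 14
f 27 14 15
f 29 28 31
f 29 31 30
f 31 28 32
f 31 32 30
f 32 28 33
f 32 33 30
f 33 28 34
f 33 34 30
f 34 28 35
f 34 35 30
f 35 28 36
f 35 36 30
f 36 28 37
f 36 37 30
f 37 28 38
f 37 38 30
f 38 28 39
f 38 39 30
f 39 28 40
f 39 40 30
f 40 28 41
f 40 41 30
f 41 28 42
f 41 42 30
f 42 28 43
f 42 43 30
f 43 28 29
f 43 29 30
f 45 47 44
f 48 45 44
f 44 47 46
f 46 48 44
f 45 51 47
f 49 45 48
f 49 51 45
f 47 51 46
f 50 48 46
f 46 51 50
f 50 49 48
f 51 49 50
f 53 55 52
f 56 53 52
f 52 55 54
f 54 56 52
f 53 59 55
f 57 53 56
f 57 59 53
f 55 59 54
f 58 56 54
f 54 59 58
f 58 57 56
f 59 57 58



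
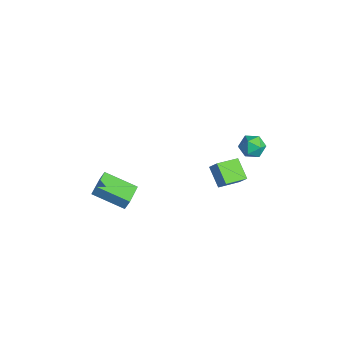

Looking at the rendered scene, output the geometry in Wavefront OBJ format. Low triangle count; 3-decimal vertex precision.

v 1.697 4.47 1.868
v 2.016 4.782 1.143
v 1.624 3.218 1.297
v 1.943 3.53 0.572
v 2.435 3.475 1.264
v 2.48 4.249 1.617
v 1.16 3.751 0.823
v 1.205 4.525 1.176
v 1.684 4.338 0.497
v 2.472 4.168 0.77
v 1.168 3.832 1.67
v 1.956 3.662 1.943
v -0.053 2.178 -1.895
v 0.363 2.47 -1.264
v -0.45 3.668 -2.321
v -0.034 3.96 -1.691
v 1.154 2.26 -2.729
v 1.57 2.552 -2.099
v 0.757 3.75 -3.156
v 1.173 4.042 -2.525
v -0.777 -4.755 -2.618
v -0.626 -4.492 -1.877
v -1.971 -3.85 -2.695
v -1.82 -3.587 -1.955
v 0.46 -3.193 -3.425
v 0.611 -2.93 -2.685
v -0.734 -2.288 -3.503
v -0.583 -2.025 -2.762
f 1 12 6
f 1 6 2
f 1 2 8
f 1 8 11
f 1 11 12
f 2 6 10
f 6 12 5
f 12 11 3
f 11 8 7
f 8 2 9
f 4 10 5
f 4 5 3
f 4 3 7
f 4 7 9
f 4 9 10
f 5 10 6
f 3 5 12
f 7 3 11
f 9 7 8
f 10 9 2
f 14 16 13
f 17 14 13
f 13 16 15
f 15 17 13
f 14 20 16
f 18 14 17
f 18 20 14
f 16 20 15
f 19 17 15
f 15 20 19
f 19 18 17
f 20 18 19
f 22 24 21
f 25 22 21
f 21 24 23
f 23 25 21
f 22 28 24
f 26 22 25
f 26 28 22
f 24 28 23
f 27 25 23
f 23 28 27
f 27 26 25
f 28 26 27



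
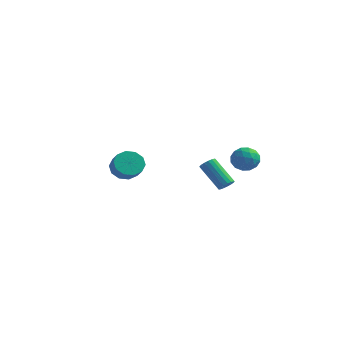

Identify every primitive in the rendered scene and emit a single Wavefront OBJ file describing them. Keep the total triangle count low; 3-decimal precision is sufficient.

v -4.248 -1.222 -4.322
v -3.772 -1.536 -5.082
v -3.077 -2.091 -4.419
v -3.552 -1.778 -3.658
v -3.529 -1.029 -4.913
v -2.834 -1.584 -4.249
v -3.561 -0.596 -4.517
v -2.865 -1.151 -3.854
v -3.854 -0.402 -4.047
v -3.159 -0.958 -3.384
v -4.298 -0.522 -3.682
v -3.603 -1.077 -3.019
v -4.723 -0.909 -3.561
v -4.028 -1.464 -2.898
v -4.966 -1.416 -3.731
v -4.271 -1.971 -3.067
v -4.935 -1.849 -4.126
v -4.239 -2.404 -3.463
v -4.641 -2.042 -4.596
v -3.946 -2.598 -3.933
v -4.197 -1.923 -4.961
v -3.502 -2.478 -4.298
v 2.874 -0.628 -1.995
v 3.584 -0.133 -2.219
v 3.676 -1.827 -2.101
v 4.386 -1.332 -2.325
v 4.057 -1.292 -1.495
v 3.561 -0.551 -1.429
v 3.699 -1.409 -2.891
v 3.203 -0.668 -2.825
v 4.093 -0.616 -2.772
v 4.315 -0.544 -1.91
v 2.945 -1.416 -2.41
v 3.167 -1.344 -1.548
v 3.158 -0.276 -2.098
v 4.102 -1.684 -2.222
v 3.908 -1.661 -1.735
v 4.326 -1.37 -1.866
v 3.145 -0.521 -1.633
v 3.563 -0.23 -1.765
v 3.841 -0.912 -1.339
v 3.697 -1.73 -2.555
v 4.115 -1.439 -2.687
v 2.934 -0.59 -2.454
v 3.352 -0.299 -2.585
v 3.419 -1.048 -2.981
v 3.875 -0.268 -2.554
v 4.347 -0.972 -2.617
v 3.943 -1.018 -2.95
v 3.651 -0.582 -2.911
v 4.005 -0.226 -2.047
v 4.477 -0.93 -2.11
v 4.284 -0.907 -1.622
v 3.992 -0.472 -1.583
v 4.305 -0.509 -2.373
v 2.783 -1.03 -2.21
v 3.255 -1.734 -2.273
v 3.268 -1.488 -2.737
v 2.976 -1.053 -2.698
v 2.913 -0.988 -1.703
v 3.385 -1.692 -1.766
v 3.609 -1.378 -1.409
v 3.317 -0.942 -1.37
v 2.955 -1.451 -1.947
v 3.865 -3.424 -3.321
v 4.121 -3.759 -3.017
v 2.77 -3.551 -1.654
v 2.515 -3.216 -1.959
v 4.217 -3.538 -2.955
v 2.866 -3.329 -1.593
v 4.232 -3.291 -2.978
v 2.882 -3.082 -1.615
v 4.164 -3.074 -3.079
v 2.813 -2.865 -1.717
v 4.027 -2.937 -3.236
v 2.676 -2.729 -1.873
v 3.853 -2.912 -3.412
v 2.502 -2.704 -2.05
v 3.682 -3.005 -3.568
v 2.331 -2.796 -2.205
v 3.553 -3.193 -3.667
v 2.202 -2.985 -2.304
v 3.495 -3.435 -3.687
v 2.145 -3.226 -2.324
v 3.523 -3.674 -3.623
v 2.172 -3.465 -2.26
v 3.629 -3.856 -3.49
v 2.278 -3.647 -2.127
v 3.789 -3.939 -3.318
v 2.438 -3.73 -1.956
v 3.966 -3.904 -3.148
v 2.616 -3.695 -1.785
f 2 1 5
f 2 5 3
f 3 5 6
f 3 6 4
f 5 1 7
f 5 7 6
f 6 7 8
f 6 8 4
f 7 1 9
f 7 9 8
f 8 9 10
f 8 10 4
f 9 1 11
f 9 11 10
f 10 11 12
f 10 12 4
f 11 1 13
f 11 13 12
f 12 13 14
f 12 14 4
f 13 1 15
f 13 15 14
f 14 15 16
f 14 16 4
f 15 1 17
f 15 17 16
f 16 17 18
f 16 18 4
f 17 1 19
f 17 19 18
f 18 19 20
f 18 20 4
f 19 1 21
f 19 21 20
f 20 21 22
f 20 22 4
f 21 1 2
f 21 2 22
f 22 2 3
f 22 3 4
f 23 60 39
f 60 34 63
f 39 63 28
f 60 63 39
f 23 39 35
f 39 28 40
f 35 40 24
f 39 40 35
f 23 35 44
f 35 24 45
f 44 45 30
f 35 45 44
f 23 44 56
f 44 30 59
f 56 59 33
f 44 59 56
f 23 56 60
f 56 33 64
f 60 64 34
f 56 64 60
f 24 40 51
f 40 28 54
f 51 54 32
f 40 54 51
f 28 63 41
f 63 34 62
f 41 62 27
f 63 62 41
f 34 64 61
f 64 33 57
f 61 57 25
f 64 57 61
f 33 59 58
f 59 30 46
f 58 46 29
f 59 46 58
f 30 45 50
f 45 24 47
f 50 47 31
f 45 47 50
f 26 52 38
f 52 32 53
f 38 53 27
f 52 53 38
f 26 38 36
f 38 27 37
f 36 37 25
f 38 37 36
f 26 36 43
f 36 25 42
f 43 42 29
f 36 42 43
f 26 43 48
f 43 29 49
f 48 49 31
f 43 49 48
f 26 48 52
f 48 31 55
f 52 55 32
f 48 55 52
f 27 53 41
f 53 32 54
f 41 54 28
f 53 54 41
f 25 37 61
f 37 27 62
f 61 62 34
f 37 62 61
f 29 42 58
f 42 25 57
f 58 57 33
f 42 57 58
f 31 49 50
f 49 29 46
f 50 46 30
f 49 46 50
f 32 55 51
f 55 31 47
f 51 47 24
f 55 47 51
f 66 65 69
f 66 69 67
f 67 69 70
f 67 70 68
f 69 65 71
f 69 71 70
f 70 71 72
f 70 72 68
f 71 65 73
f 71 73 72
f 72 73 74
f 72 74 68
f 73 65 75
f 73 75 74
f 74 75 76
f 74 76 68
f 75 65 77
f 75 77 76
f 76 77 78
f 76 78 68
f 77 65 79
f 77 79 78
f 78 79 80
f 78 80 68
f 79 65 81
f 79 81 80
f 80 81 82
f 80 82 68
f 81 65 83
f 81 83 82
f 82 83 84
f 82 84 68
f 83 65 85
f 83 85 84
f 84 85 86
f 84 86 68
f 85 65 87
f 85 87 86
f 86 87 88
f 86 88 68
f 87 65 89
f 87 89 88
f 88 89 90
f 88 90 68
f 89 65 91
f 89 91 90
f 90 91 92
f 90 92 68
f 91 65 66
f 91 66 92
f 92 66 67
f 92 67 68



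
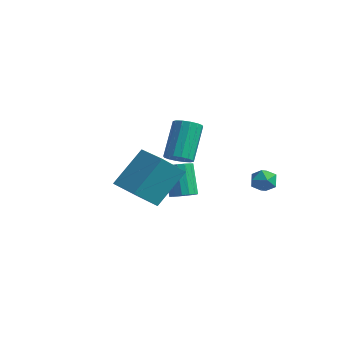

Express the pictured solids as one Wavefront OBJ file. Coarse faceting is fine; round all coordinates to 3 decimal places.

v 2.449 3.687 -3.446
v 2.945 3.22 -3.5
v 1.775 2.92 -3.02
v 2.271 2.453 -3.074
v 2.327 2.961 -2.62
v 2.744 3.435 -2.883
v 1.976 2.705 -3.637
v 2.393 3.179 -3.9
v 2.653 2.614 -3.618
v 2.87 2.772 -2.989
v 1.85 3.368 -3.531
v 2.067 3.526 -2.902
v -2.218 2.27 -3.192
v -1.555 2.258 -2.967
v -2.119 3.337 -1.244
v -2.782 3.35 -1.468
v -1.581 2.56 -3.165
v -2.145 3.639 -1.442
v -1.778 2.785 -3.37
v -2.342 3.864 -1.647
v -2.093 2.872 -3.527
v -2.657 3.951 -1.804
v -2.441 2.797 -3.595
v -3.005 3.877 -1.872
v -2.729 2.582 -3.554
v -3.293 3.661 -1.831
v -2.881 2.283 -3.416
v -3.445 3.362 -1.693
v -2.855 1.981 -3.218
v -3.419 3.06 -1.495
v -2.658 1.756 -3.013
v -3.222 2.835 -1.29
v -2.343 1.669 -2.856
v -2.907 2.748 -1.133
v -1.995 1.743 -2.788
v -2.559 2.823 -1.065
v -1.707 1.959 -2.829
v -2.271 3.038 -1.106
v -0.245 -1.865 -3.571
v -0.278 -3.151 -2.459
v -0.057 -0.448 -1.925
v -0.089 -1.734 -0.814
v 1.169 -1.966 -3.646
v 1.137 -3.252 -2.535
v 1.358 -0.549 -2.001
v 1.325 -1.835 -0.889
v 0.5 0.109 -3.887
v 0.859 -0.317 -3.616
v 0.158 0.044 -2.121
v -0.2 0.471 -2.393
v 1.029 -0.045 -3.602
v 0.328 0.316 -2.107
v 1.057 0.268 -3.665
v 0.356 0.629 -2.17
v 0.936 0.539 -3.787
v 0.235 0.9 -2.292
v 0.698 0.695 -3.936
v -0.003 1.056 -2.441
v 0.408 0.694 -4.072
v -0.293 1.055 -2.577
v 0.142 0.536 -4.159
v -0.559 0.897 -2.664
v -0.028 0.264 -4.173
v -0.729 0.625 -2.678
v -0.056 -0.049 -4.11
v -0.757 0.312 -2.615
v 0.065 -0.32 -3.988
v -0.636 0.041 -2.493
v 0.303 -0.476 -3.839
v -0.398 -0.115 -2.344
v 0.593 -0.475 -3.703
v -0.108 -0.114 -2.208
f 1 12 6
f 1 6 2
f 1 2 8
f 1 8 11
f 1 11 12
f 2 6 10
f 6 12 5
f 12 11 3
f 11 8 7
f 8 2 9
f 4 10 5
f 4 5 3
f 4 3 7
f 4 7 9
f 4 9 10
f 5 10 6
f 3 5 12
f 7 3 11
f 9 7 8
f 10 9 2
f 14 13 17
f 14 17 15
f 15 17 18
f 15 18 16
f 17 13 19
f 17 19 18
f 18 19 20
f 18 20 16
f 19 13 21
f 19 21 20
f 20 21 22
f 20 22 16
f 21 13 23
f 21 23 22
f 22 23 24
f 22 24 16
f 23 13 25
f 23 25 24
f 24 25 26
f 24 26 16
f 25 13 27
f 25 27 26
f 26 27 28
f 26 28 16
f 27 13 29
f 27 29 28
f 28 29 30
f 28 30 16
f 29 13 31
f 29 31 30
f 30 31 32
f 30 32 16
f 31 13 33
f 31 33 32
f 32 33 34
f 32 34 16
f 33 13 35
f 33 35 34
f 34 35 36
f 34 36 16
f 35 13 37
f 35 37 36
f 36 37 38
f 36 38 16
f 37 13 14
f 37 14 38
f 38 14 15
f 38 15 16
f 40 42 39
f 43 40 39
f 39 42 41
f 41 43 39
f 40 46 42
f 44 40 43
f 44 46 40
f 42 46 41
f 45 43 41
f 41 46 45
f 45 44 43
f 46 44 45
f 48 47 51
f 48 51 49
f 49 51 52
f 49 52 50
f 51 47 53
f 51 53 52
f 52 53 54
f 52 54 50
f 53 47 55
f 53 55 54
f 54 55 56
f 54 56 50
f 55 47 57
f 55 57 56
f 56 57 58
f 56 58 50
f 57 47 59
f 57 59 58
f 58 59 60
f 58 60 50
f 59 47 61
f 59 61 60
f 60 61 62
f 60 62 50
f 61 47 63
f 61 63 62
f 62 63 64
f 62 64 50
f 63 47 65
f 63 65 64
f 64 65 66
f 64 66 50
f 65 47 67
f 65 67 66
f 66 67 68
f 66 68 50
f 67 47 69
f 67 69 68
f 68 69 70
f 68 70 50
f 69 47 71
f 69 71 70
f 70 71 72
f 70 72 50
f 71 47 48
f 71 48 72
f 72 48 49
f 72 49 50



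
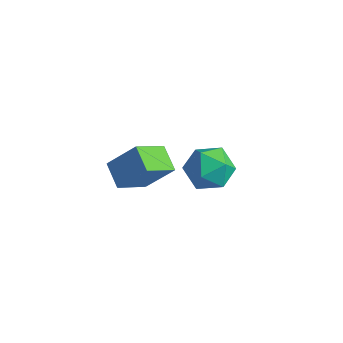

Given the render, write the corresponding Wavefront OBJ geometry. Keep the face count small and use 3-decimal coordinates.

v -3.374 0.058 -3.5
v -4.392 0.535 -3.001
v -3.171 1.45 -4.419
v -4.189 1.927 -3.92
v -2.431 0.753 -2.24
v -3.449 1.23 -1.741
v -2.228 2.145 -3.159
v -3.246 2.622 -2.66
v 0.151 0.621 1.075
v 1.006 1.131 1.411
v 1.134 -0.431 0.169
v 1.989 0.079 0.505
v 1.426 -0.501 1.177
v 0.818 0.149 1.737
v 1.322 0.551 -0.157
v 0.714 1.201 0.403
v 1.73 1.088 0.65
v 1.794 0.438 1.474
v 0.346 0.262 0.106
v 0.41 -0.388 0.93
f 2 4 1
f 5 2 1
f 1 4 3
f 3 5 1
f 2 8 4
f 6 2 5
f 6 8 2
f 4 8 3
f 7 5 3
f 3 8 7
f 7 6 5
f 8 6 7
f 9 20 14
f 9 14 10
f 9 10 16
f 9 16 19
f 9 19 20
f 10 14 18
f 14 20 13
f 20 19 11
f 19 16 15
f 16 10 17
f 12 18 13
f 12 13 11
f 12 11 15
f 12 15 17
f 12 17 18
f 13 18 14
f 11 13 20
f 15 11 19
f 17 15 16
f 18 17 10



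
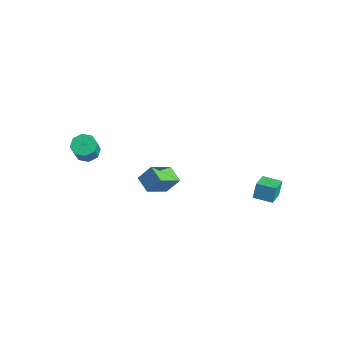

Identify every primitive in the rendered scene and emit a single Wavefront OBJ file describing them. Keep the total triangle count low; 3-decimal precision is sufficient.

v 2.321 3.203 0.905
v 2.199 3.505 1.808
v 3.214 3.805 0.824
v 3.092 4.108 1.727
v 3.028 2.212 1.333
v 2.906 2.515 2.236
v 3.921 2.815 1.252
v 3.799 3.117 2.155
v -4.163 -3.241 2.89
v -3.621 -3.505 2.496
v -3.015 -4.083 3.716
v -3.557 -3.819 4.11
v -3.517 -2.997 2.685
v -2.911 -3.576 3.905
v -3.791 -2.633 2.994
v -3.186 -3.211 4.214
v -4.283 -2.624 3.242
v -3.678 -3.203 4.462
v -4.705 -2.977 3.284
v -4.099 -3.555 4.504
v -4.809 -3.484 3.095
v -4.203 -4.063 4.315
v -4.534 -3.849 2.786
v -3.929 -4.427 4.006
v -4.042 -3.857 2.538
v -3.437 -4.436 3.758
v -1.414 -1.92 1.903
v -1.037 -1.327 2.787
v -1.568 -0.568 1.062
v -1.191 0.025 1.947
v -0.429 -2.025 1.553
v -0.052 -1.432 2.438
v -0.583 -0.673 0.713
v -0.206 -0.08 1.597
f 2 4 1
f 5 2 1
f 1 4 3
f 3 5 1
f 2 8 4
f 6 2 5
f 6 8 2
f 4 8 3
f 7 5 3
f 3 8 7
f 7 6 5
f 8 6 7
f 10 9 13
f 10 13 11
f 11 13 14
f 11 14 12
f 13 9 15
f 13 15 14
f 14 15 16
f 14 16 12
f 15 9 17
f 15 17 16
f 16 17 18
f 16 18 12
f 17 9 19
f 17 19 18
f 18 19 20
f 18 20 12
f 19 9 21
f 19 21 20
f 20 21 22
f 20 22 12
f 21 9 23
f 21 23 22
f 22 23 24
f 22 24 12
f 23 9 25
f 23 25 24
f 24 25 26
f 24 26 12
f 25 9 10
f 25 10 26
f 26 10 11
f 26 11 12
f 28 30 27
f 31 28 27
f 27 30 29
f 29 31 27
f 28 34 30
f 32 28 31
f 32 34 28
f 30 34 29
f 33 31 29
f 29 34 33
f 33 32 31
f 34 32 33



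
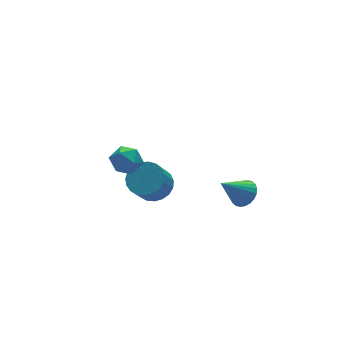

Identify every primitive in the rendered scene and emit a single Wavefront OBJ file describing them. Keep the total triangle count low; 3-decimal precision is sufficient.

v 4.008 1.821 -3.176
v 4.49 2.301 -2.736
v 2.752 1.919 -1.904
v 4.332 2.514 -2.909
v 4.125 2.621 -3.122
v 3.9 2.606 -3.344
v 3.691 2.471 -3.539
v 3.531 2.238 -3.68
v 3.443 1.941 -3.743
v 3.442 1.626 -3.721
v 3.526 1.34 -3.615
v 3.684 1.128 -3.442
v 3.892 1.021 -3.229
v 4.117 1.036 -3.007
v 4.325 1.17 -2.812
v 4.486 1.404 -2.671
v 4.573 1.701 -2.608
v 4.575 2.016 -2.631
v -0 3.484 -2.035
v 0.748 3.752 -1.461
v 0.028 3.345 -0.332
v -0.72 3.076 -0.905
v 0.527 4.094 -1.479
v -0.193 3.687 -0.349
v 0.215 4.331 -1.592
v -0.505 3.924 -0.463
v -0.134 4.421 -1.782
v -0.854 4.014 -0.653
v -0.46 4.349 -2.016
v -1.18 3.942 -0.886
v -0.706 4.127 -2.253
v -1.426 3.72 -1.123
v -0.831 3.794 -2.452
v -1.55 3.387 -1.322
v -0.811 3.407 -2.579
v -1.531 3 -1.45
v -0.652 3.034 -2.612
v -1.372 2.627 -1.483
v -0.38 2.738 -2.545
v -1.099 2.331 -1.416
v -0.042 2.571 -2.39
v -0.762 2.164 -1.261
v 0.303 2.562 -2.174
v -0.417 2.155 -1.044
v 0.596 2.712 -1.933
v -0.124 2.305 -0.803
v 0.785 2.996 -1.71
v 0.066 2.589 -0.58
v 0.839 3.364 -1.543
v 0.119 2.957 -0.414
v -3.269 1.717 2.811
v -2.528 1.902 3.187
v -2.692 0.618 2.213
v -1.951 0.803 2.589
v -2.61 0.532 3.056
v -2.967 1.212 3.426
v -2.253 1.308 1.974
v -2.61 1.988 2.344
v -1.9 1.649 2.67
v -2.12 1.17 3.339
v -3.1 1.35 2.061
v -3.32 0.871 2.73
f 2 1 4
f 2 4 3
f 4 1 5
f 4 5 3
f 5 1 6
f 5 6 3
f 6 1 7
f 6 7 3
f 7 1 8
f 7 8 3
f 8 1 9
f 8 9 3
f 9 1 10
f 9 10 3
f 10 1 11
f 10 11 3
f 11 1 12
f 11 12 3
f 12 1 13
f 12 13 3
f 13 1 14
f 13 14 3
f 14 1 15
f 14 15 3
f 15 1 16
f 15 16 3
f 16 1 17
f 16 17 3
f 17 1 18
f 17 18 3
f 18 1 2
f 18 2 3
f 20 19 23
f 20 23 21
f 21 23 24
f 21 24 22
f 23 19 25
f 23 25 24
f 24 25 26
f 24 26 22
f 25 19 27
f 25 27 26
f 26 27 28
f 26 28 22
f 27 19 29
f 27 29 28
f 28 29 30
f 28 30 22
f 29 19 31
f 29 31 30
f 30 31 32
f 30 32 22
f 31 19 33
f 31 33 32
f 32 33 34
f 32 34 22
f 33 19 35
f 33 35 34
f 34 35 36
f 34 36 22
f 35 19 37
f 35 37 36
f 36 37 38
f 36 38 22
f 37 19 39
f 37 39 38
f 38 39 40
f 38 40 22
f 39 19 41
f 39 41 40
f 40 41 42
f 40 42 22
f 41 19 43
f 41 43 42
f 42 43 44
f 42 44 22
f 43 19 45
f 43 45 44
f 44 45 46
f 44 46 22
f 45 19 47
f 45 47 46
f 46 47 48
f 46 48 22
f 47 19 49
f 47 49 48
f 48 49 50
f 48 50 22
f 49 19 20
f 49 20 50
f 50 20 21
f 50 21 22
f 51 62 56
f 51 56 52
f 51 52 58
f 51 58 61
f 51 61 62
f 52 56 60
f 56 62 55
f 62 61 53
f 61 58 57
f 58 52 59
f 54 60 55
f 54 55 53
f 54 53 57
f 54 57 59
f 54 59 60
f 55 60 56
f 53 55 62
f 57 53 61
f 59 57 58
f 60 59 52



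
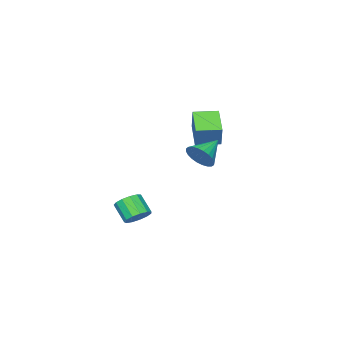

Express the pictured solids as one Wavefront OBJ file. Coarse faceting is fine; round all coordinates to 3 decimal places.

v 3.85 0.273 -1.11
v 4.579 -0.084 -1.363
v 4.418 -1.091 -0.403
v 3.69 -0.733 -0.15
v 4.694 0.227 -1.017
v 4.533 -0.78 -0.057
v 4.541 0.553 -0.701
v 4.38 -0.454 0.259
v 4.169 0.79 -0.515
v 4.008 -0.217 0.445
v 3.696 0.863 -0.517
v 3.535 -0.144 0.442
v 3.272 0.749 -0.708
v 3.111 -0.258 0.252
v 3.031 0.484 -1.026
v 2.87 -0.523 -0.067
v 3.051 0.152 -1.371
v 2.89 -0.855 -0.412
v 3.324 -0.141 -1.633
v 3.164 -1.148 -0.673
v 3.765 -0.303 -1.729
v 3.604 -1.31 -0.769
v 4.233 -0.282 -1.628
v 4.072 -1.288 -0.668
v -3.748 -3 2.748
v -3.296 -2.491 4.207
v -4.939 -2.008 2.772
v -4.487 -1.5 4.231
v -2.633 -1.64 1.929
v -2.181 -1.132 3.388
v -3.824 -0.649 1.953
v -3.372 -0.14 3.412
v -0.734 0.623 2.302
v -0.323 0.097 3.047
v -2.346 0.517 3.118
v -0.28 0.462 3.179
v -0.307 0.852 3.177
v -0.398 1.206 3.042
v -0.541 1.472 2.795
v -0.713 1.608 2.472
v -0.888 1.595 2.124
v -1.04 1.434 1.803
v -1.145 1.149 1.558
v -1.188 0.784 1.426
v -1.161 0.395 1.428
v -1.069 0.04 1.562
v -0.927 -0.225 1.81
v -0.755 -0.362 2.132
v -0.579 -0.349 2.481
v -0.428 -0.187 2.802
f 2 1 5
f 2 5 3
f 3 5 6
f 3 6 4
f 5 1 7
f 5 7 6
f 6 7 8
f 6 8 4
f 7 1 9
f 7 9 8
f 8 9 10
f 8 10 4
f 9 1 11
f 9 11 10
f 10 11 12
f 10 12 4
f 11 1 13
f 11 13 12
f 12 13 14
f 12 14 4
f 13 1 15
f 13 15 14
f 14 15 16
f 14 16 4
f 15 1 17
f 15 17 16
f 16 17 18
f 16 18 4
f 17 1 19
f 17 19 18
f 18 19 20
f 18 20 4
f 19 1 21
f 19 21 20
f 20 21 22
f 20 22 4
f 21 1 23
f 21 23 22
f 22 23 24
f 22 24 4
f 23 1 2
f 23 2 24
f 24 2 3
f 24 3 4
f 26 28 25
f 29 26 25
f 25 28 27
f 27 29 25
f 26 32 28
f 30 26 29
f 30 32 26
f 28 32 27
f 31 29 27
f 27 32 31
f 31 30 29
f 32 30 31
f 34 33 36
f 34 36 35
f 36 33 37
f 36 37 35
f 37 33 38
f 37 38 35
f 38 33 39
f 38 39 35
f 39 33 40
f 39 40 35
f 40 33 41
f 40 41 35
f 41 33 42
f 41 42 35
f 42 33 43
f 42 43 35
f 43 33 44
f 43 44 35
f 44 33 45
f 44 45 35
f 45 33 46
f 45 46 35
f 46 33 47
f 46 47 35
f 47 33 48
f 47 48 35
f 48 33 49
f 48 49 35
f 49 33 50
f 49 50 35
f 50 33 34
f 50 34 35



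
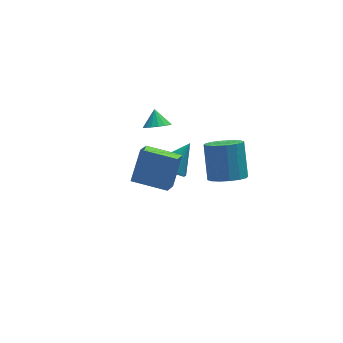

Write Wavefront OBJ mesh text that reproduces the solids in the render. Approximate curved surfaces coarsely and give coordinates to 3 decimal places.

v 2.088 3.641 -4.097
v 2.81 3.773 -4.82
v 3.392 4.259 -2.683
v 2.488 4.319 -4.762
v 2.013 4.606 -4.449
v 1.567 4.524 -4.003
v 1.32 4.105 -3.592
v 1.367 3.509 -3.374
v 1.689 2.963 -3.432
v 2.164 2.676 -3.745
v 2.61 2.758 -4.191
v 2.857 3.177 -4.602
v 3.331 -3.41 1.979
v 4.4 -3.56 1.999
v 4.558 -2.201 3.722
v 3.489 -2.05 3.701
v 4.322 -3.122 1.661
v 4.481 -1.763 3.383
v 3.979 -2.761 1.407
v 4.137 -1.402 3.13
v 3.461 -2.574 1.307
v 3.62 -1.215 3.03
v 2.909 -2.61 1.387
v 3.068 -1.251 3.11
v 2.47 -2.861 1.625
v 2.629 -1.502 3.348
v 2.262 -3.259 1.958
v 2.42 -1.9 3.681
v 2.339 -3.697 2.297
v 2.498 -2.338 4.019
v 2.683 -4.058 2.55
v 2.841 -2.699 4.273
v 3.2 -4.245 2.65
v 3.359 -2.886 4.373
v 3.752 -4.209 2.57
v 3.911 -2.85 4.293
v 4.191 -3.958 2.332
v 4.35 -2.599 4.055
v 1.126 2.986 0.843
v 1.73 3.372 0.444
v 1.174 3.754 1.657
v 1.403 3.54 0.305
v 1.013 3.58 0.289
v 0.649 3.485 0.4
v 0.394 3.275 0.613
v 0.307 2.999 0.878
v 0.408 2.72 1.135
v 0.673 2.502 1.325
v 1.042 2.395 1.405
v 1.43 2.423 1.356
v 1.749 2.58 1.189
v 1.925 2.831 0.943
v 1.918 3.116 0.674
v -1.629 -2.08 1.719
v -0.847 -1.147 3.369
v -1.059 -1.044 0.863
v -0.277 -0.111 2.512
v 0.097 -3.189 1.528
v 0.879 -2.256 3.177
v 0.667 -2.153 0.671
v 1.449 -1.22 2.321
f 2 1 4
f 2 4 3
f 4 1 5
f 4 5 3
f 5 1 6
f 5 6 3
f 6 1 7
f 6 7 3
f 7 1 8
f 7 8 3
f 8 1 9
f 8 9 3
f 9 1 10
f 9 10 3
f 10 1 11
f 10 11 3
f 11 1 12
f 11 12 3
f 12 1 2
f 12 2 3
f 14 13 17
f 14 17 15
f 15 17 18
f 15 18 16
f 17 13 19
f 17 19 18
f 18 19 20
f 18 20 16
f 19 13 21
f 19 21 20
f 20 21 22
f 20 22 16
f 21 13 23
f 21 23 22
f 22 23 24
f 22 24 16
f 23 13 25
f 23 25 24
f 24 25 26
f 24 26 16
f 25 13 27
f 25 27 26
f 26 27 28
f 26 28 16
f 27 13 29
f 27 29 28
f 28 29 30
f 28 30 16
f 29 13 31
f 29 31 30
f 30 31 32
f 30 32 16
f 31 13 33
f 31 33 32
f 32 33 34
f 32 34 16
f 33 13 35
f 33 35 34
f 34 35 36
f 34 36 16
f 35 13 37
f 35 37 36
f 36 37 38
f 36 38 16
f 37 13 14
f 37 14 38
f 38 14 15
f 38 15 16
f 40 39 42
f 40 42 41
f 42 39 43
f 42 43 41
f 43 39 44
f 43 44 41
f 44 39 45
f 44 45 41
f 45 39 46
f 45 46 41
f 46 39 47
f 46 47 41
f 47 39 48
f 47 48 41
f 48 39 49
f 48 49 41
f 49 39 50
f 49 50 41
f 50 39 51
f 50 51 41
f 51 39 52
f 51 52 41
f 52 39 53
f 52 53 41
f 53 39 40
f 53 40 41
f 55 57 54
f 58 55 54
f 54 57 56
f 56 58 54
f 55 61 57
f 59 55 58
f 59 61 55
f 57 61 56
f 60 58 56
f 56 61 60
f 60 59 58
f 61 59 60



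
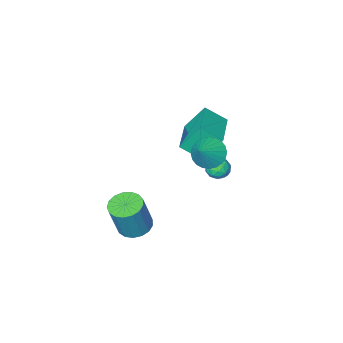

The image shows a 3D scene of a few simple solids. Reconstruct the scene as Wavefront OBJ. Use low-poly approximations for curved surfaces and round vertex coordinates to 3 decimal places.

v -0.993 3.458 0.49
v -0.388 3.404 -0.104
v -0.127 3.942 1.33
v -0.505 3.709 -0.159
v -0.697 3.976 -0.115
v -0.934 4.164 0.021
v -1.18 4.245 0.229
v -1.397 4.205 0.476
v -1.553 4.052 0.726
v -1.624 3.809 0.939
v -1.599 3.512 1.085
v -1.481 3.207 1.139
v -1.29 2.94 1.096
v -1.053 2.751 0.96
v -0.807 2.671 0.752
v -0.589 2.71 0.505
v -0.433 2.863 0.255
v -0.363 3.107 0.042
v -3.528 -0.585 -2.36
v -4.33 -0.074 -0.998
v -2.227 1.03 -2.199
v -3.028 1.54 -0.838
v -2.732 -1.3 -1.622
v -3.533 -0.79 -0.261
v -1.43 0.314 -1.462
v -2.232 0.825 -0.1
v -2.657 1.549 -2.496
v -2.331 1.313 -2.995
v -3.549 1.267 -2.945
v -3.223 1.031 -3.444
v -3.189 0.742 -2.873
v -2.637 0.916 -2.595
v -3.243 1.664 -3.345
v -2.691 1.838 -3.067
v -2.693 1.384 -3.52
v -2.66 0.814 -3.228
v -3.22 1.766 -2.712
v -3.187 1.196 -2.42
v -2.416 1.456 -2.706
v -3.464 1.124 -3.234
v -3.444 0.954 -2.898
v -3.253 0.815 -3.192
v -2.596 1.222 -2.471
v -2.404 1.083 -2.764
v -2.908 0.748 -2.693
v -3.476 1.497 -3.176
v -3.284 1.358 -3.469
v -2.627 1.765 -2.748
v -2.436 1.626 -3.042
v -2.972 1.832 -3.247
v -2.437 1.359 -3.308
v -2.961 1.193 -3.572
v -2.973 1.565 -3.513
v -2.648 1.668 -3.35
v -2.417 1.023 -3.136
v -2.941 0.858 -3.4
v -2.921 0.688 -3.065
v -2.597 0.79 -2.901
v -2.63 1.065 -3.445
v -2.939 1.722 -2.54
v -3.463 1.557 -2.804
v -3.283 1.79 -3.039
v -2.959 1.892 -2.875
v -2.919 1.387 -2.368
v -3.443 1.221 -2.632
v -3.232 0.912 -2.59
v -2.907 1.015 -2.427
v -3.25 1.515 -2.495
v 1.896 1.864 -4.45
v 2.382 2.52 -4.648
v 2.949 2.652 -2.829
v 2.464 1.996 -2.63
v 2.029 2.687 -4.551
v 2.596 2.819 -2.732
v 1.646 2.666 -4.43
v 2.214 2.798 -2.611
v 1.321 2.461 -4.313
v 1.888 2.592 -2.494
v 1.127 2.119 -4.228
v 1.694 2.251 -2.409
v 1.11 1.719 -4.194
v 1.677 1.85 -2.375
v 1.272 1.352 -4.218
v 1.84 1.484 -2.399
v 1.578 1.102 -4.295
v 2.145 1.234 -2.476
v 1.957 1.027 -4.408
v 2.524 1.159 -2.589
v 2.322 1.144 -4.53
v 2.889 1.276 -2.711
v 2.589 1.426 -4.634
v 3.156 1.558 -2.815
v 2.698 1.808 -4.695
v 3.265 1.94 -2.876
v 2.623 2.203 -4.701
v 3.19 2.335 -2.882
f 2 1 4
f 2 4 3
f 4 1 5
f 4 5 3
f 5 1 6
f 5 6 3
f 6 1 7
f 6 7 3
f 7 1 8
f 7 8 3
f 8 1 9
f 8 9 3
f 9 1 10
f 9 10 3
f 10 1 11
f 10 11 3
f 11 1 12
f 11 12 3
f 12 1 13
f 12 13 3
f 13 1 14
f 13 14 3
f 14 1 15
f 14 15 3
f 15 1 16
f 15 16 3
f 16 1 17
f 16 17 3
f 17 1 18
f 17 18 3
f 18 1 2
f 18 2 3
f 20 22 19
f 23 20 19
f 19 22 21
f 21 23 19
f 20 26 22
f 24 20 23
f 24 26 20
f 22 26 21
f 25 23 21
f 21 26 25
f 25 24 23
f 26 24 25
f 27 64 43
f 64 38 67
f 43 67 32
f 64 67 43
f 27 43 39
f 43 32 44
f 39 44 28
f 43 44 39
f 27 39 48
f 39 28 49
f 48 49 34
f 39 49 48
f 27 48 60
f 48 34 63
f 60 63 37
f 48 63 60
f 27 60 64
f 60 37 68
f 64 68 38
f 60 68 64
f 28 44 55
f 44 32 58
f 55 58 36
f 44 58 55
f 32 67 45
f 67 38 66
f 45 66 31
f 67 66 45
f 38 68 65
f 68 37 61
f 65 61 29
f 68 61 65
f 37 63 62
f 63 34 50
f 62 50 33
f 63 50 62
f 34 49 54
f 49 28 51
f 54 51 35
f 49 51 54
f 30 56 42
f 56 36 57
f 42 57 31
f 56 57 42
f 30 42 40
f 42 31 41
f 40 41 29
f 42 41 40
f 30 40 47
f 40 29 46
f 47 46 33
f 40 46 47
f 30 47 52
f 47 33 53
f 52 53 35
f 47 53 52
f 30 52 56
f 52 35 59
f 56 59 36
f 52 59 56
f 31 57 45
f 57 36 58
f 45 58 32
f 57 58 45
f 29 41 65
f 41 31 66
f 65 66 38
f 41 66 65
f 33 46 62
f 46 29 61
f 62 61 37
f 46 61 62
f 35 53 54
f 53 33 50
f 54 50 34
f 53 50 54
f 36 59 55
f 59 35 51
f 55 51 28
f 59 51 55
f 70 69 73
f 70 73 71
f 71 73 74
f 71 74 72
f 73 69 75
f 73 75 74
f 74 75 76
f 74 76 72
f 75 69 77
f 75 77 76
f 76 77 78
f 76 78 72
f 77 69 79
f 77 79 78
f 78 79 80
f 78 80 72
f 79 69 81
f 79 81 80
f 80 81 82
f 80 82 72
f 81 69 83
f 81 83 82
f 82 83 84
f 82 84 72
f 83 69 85
f 83 85 84
f 84 85 86
f 84 86 72
f 85 69 87
f 85 87 86
f 86 87 88
f 86 88 72
f 87 69 89
f 87 89 88
f 88 89 90
f 88 90 72
f 89 69 91
f 89 91 90
f 90 91 92
f 90 92 72
f 91 69 93
f 91 93 92
f 92 93 94
f 92 94 72
f 93 69 95
f 93 95 94
f 94 95 96
f 94 96 72
f 95 69 70
f 95 70 96
f 96 70 71
f 96 71 72



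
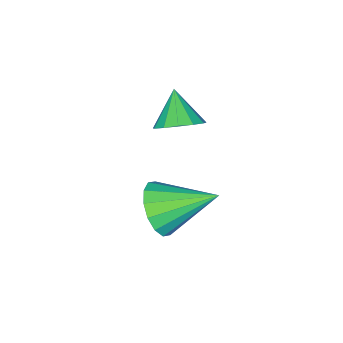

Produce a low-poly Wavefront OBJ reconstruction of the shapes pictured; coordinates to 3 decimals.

v 0.206 2.461 -1.075
v 0.744 3.194 -1.517
v -0.946 3.879 -0.125
v 0.351 3.096 -1.847
v -0.081 2.828 -1.971
v -0.435 2.462 -1.855
v -0.618 2.096 -1.53
v -0.58 1.827 -1.083
v -0.331 1.728 -0.634
v 0.062 1.826 -0.303
v 0.494 2.094 -0.179
v 0.848 2.46 -0.296
v 1.031 2.826 -0.621
v 0.993 3.095 -1.068
v -3.425 -0.395 -1.517
v -2.663 -0.342 -1.06
v -3.975 -1.225 -0.503
v -2.949 0.039 -0.903
v -3.386 0.282 -0.941
v -3.836 0.31 -1.162
v -4.155 0.114 -1.495
v -4.242 -0.244 -1.835
v -4.07 -0.65 -2.075
v -3.694 -0.975 -2.136
v -3.232 -1.116 -2.002
v -2.831 -1.029 -1.713
v -2.619 -0.74 -1.362
f 2 1 4
f 2 4 3
f 4 1 5
f 4 5 3
f 5 1 6
f 5 6 3
f 6 1 7
f 6 7 3
f 7 1 8
f 7 8 3
f 8 1 9
f 8 9 3
f 9 1 10
f 9 10 3
f 10 1 11
f 10 11 3
f 11 1 12
f 11 12 3
f 12 1 13
f 12 13 3
f 13 1 14
f 13 14 3
f 14 1 2
f 14 2 3
f 16 15 18
f 16 18 17
f 18 15 19
f 18 19 17
f 19 15 20
f 19 20 17
f 20 15 21
f 20 21 17
f 21 15 22
f 21 22 17
f 22 15 23
f 22 23 17
f 23 15 24
f 23 24 17
f 24 15 25
f 24 25 17
f 25 15 26
f 25 26 17
f 26 15 27
f 26 27 17
f 27 15 16
f 27 16 17



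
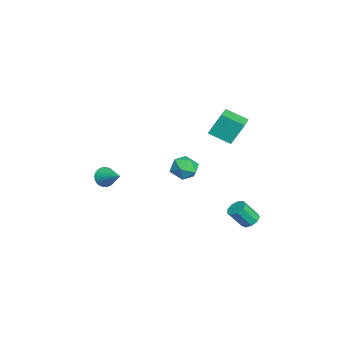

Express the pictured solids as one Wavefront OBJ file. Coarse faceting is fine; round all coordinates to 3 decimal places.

v -3.648 -4.058 -0.748
v -3.226 -4.112 -1.342
v -2.572 -3.102 -0.072
v -3.386 -3.886 -1.408
v -3.586 -3.686 -1.373
v -3.795 -3.542 -1.243
v -3.982 -3.478 -1.038
v -4.118 -3.501 -0.789
v -4.182 -3.61 -0.533
v -4.165 -3.786 -0.31
v -4.069 -4.004 -0.154
v -3.909 -4.231 -0.089
v -3.709 -4.431 -0.123
v -3.5 -4.574 -0.253
v -3.313 -4.639 -0.458
v -3.178 -4.615 -0.708
v -3.113 -4.507 -0.963
v -3.131 -4.33 -1.186
v -0.856 0.977 2.253
v -0.27 0.431 1.789
v -1.89 0.769 1.191
v -1.304 0.223 0.727
v -1.66 -0.06 1.532
v -1.022 0.068 2.189
v -1.138 1.132 0.791
v -0.5 1.26 1.448
v -0.444 0.527 0.886
v -0.767 -0.209 1.344
v -1.393 1.409 1.636
v -1.716 0.673 2.094
v -0.091 4.344 -2.131
v 0.375 4.726 -1.948
v 0.597 3.919 -0.826
v 0.131 3.536 -1.009
v 0.001 4.858 -1.779
v 0.223 4.05 -0.657
v -0.416 4.749 -1.775
v -0.194 3.942 -0.653
v -0.681 4.451 -1.937
v -0.459 3.643 -0.815
v -0.67 4.102 -2.19
v -0.448 3.295 -1.069
v -0.388 3.867 -2.416
v -0.166 3.059 -1.294
v 0.033 3.854 -2.508
v 0.255 3.047 -1.386
v 0.396 4.071 -2.423
v 0.617 3.263 -1.302
v 0.531 4.415 -2.202
v 0.753 3.608 -1.08
v -4.781 2.103 2.898
v -4.883 2.863 4.336
v -4.473 3.42 2.224
v -4.576 4.179 3.663
v -3.344 1.881 3.117
v -3.447 2.64 4.556
v -3.037 3.197 2.444
v -3.139 3.957 3.882
f 2 1 4
f 2 4 3
f 4 1 5
f 4 5 3
f 5 1 6
f 5 6 3
f 6 1 7
f 6 7 3
f 7 1 8
f 7 8 3
f 8 1 9
f 8 9 3
f 9 1 10
f 9 10 3
f 10 1 11
f 10 11 3
f 11 1 12
f 11 12 3
f 12 1 13
f 12 13 3
f 13 1 14
f 13 14 3
f 14 1 15
f 14 15 3
f 15 1 16
f 15 16 3
f 16 1 17
f 16 17 3
f 17 1 18
f 17 18 3
f 18 1 2
f 18 2 3
f 19 30 24
f 19 24 20
f 19 20 26
f 19 26 29
f 19 29 30
f 20 24 28
f 24 30 23
f 30 29 21
f 29 26 25
f 26 20 27
f 22 28 23
f 22 23 21
f 22 21 25
f 22 25 27
f 22 27 28
f 23 28 24
f 21 23 30
f 25 21 29
f 27 25 26
f 28 27 20
f 32 31 35
f 32 35 33
f 33 35 36
f 33 36 34
f 35 31 37
f 35 37 36
f 36 37 38
f 36 38 34
f 37 31 39
f 37 39 38
f 38 39 40
f 38 40 34
f 39 31 41
f 39 41 40
f 40 41 42
f 40 42 34
f 41 31 43
f 41 43 42
f 42 43 44
f 42 44 34
f 43 31 45
f 43 45 44
f 44 45 46
f 44 46 34
f 45 31 47
f 45 47 46
f 46 47 48
f 46 48 34
f 47 31 49
f 47 49 48
f 48 49 50
f 48 50 34
f 49 31 32
f 49 32 50
f 50 32 33
f 50 33 34
f 52 54 51
f 55 52 51
f 51 54 53
f 53 55 51
f 52 58 54
f 56 52 55
f 56 58 52
f 54 58 53
f 57 55 53
f 53 58 57
f 57 56 55
f 58 56 57

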